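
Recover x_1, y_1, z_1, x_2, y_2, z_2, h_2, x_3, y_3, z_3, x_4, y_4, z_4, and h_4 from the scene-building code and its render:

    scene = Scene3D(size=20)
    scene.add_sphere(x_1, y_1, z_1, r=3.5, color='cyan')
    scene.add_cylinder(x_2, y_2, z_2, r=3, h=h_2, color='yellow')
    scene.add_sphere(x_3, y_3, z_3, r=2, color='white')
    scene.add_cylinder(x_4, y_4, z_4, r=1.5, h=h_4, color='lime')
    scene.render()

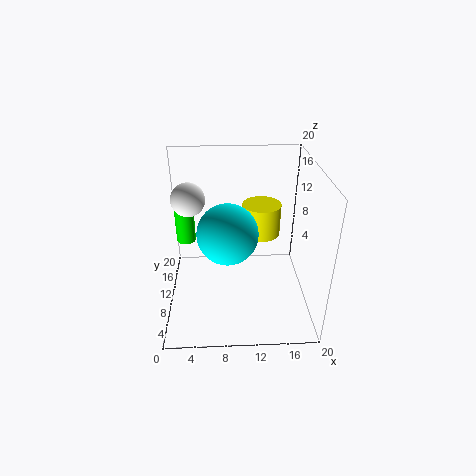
x_1 = 8.5; y_1 = 3.5; z_1 = 14.5; x_2 = 14; y_2 = 16.5; z_2 = 7; h_2 = 5; x_3 = 4; y_3 = 6.5; z_3 = 17.5; x_4 = 2; y_4 = 16.5; z_4 = 6; h_4 = 5.5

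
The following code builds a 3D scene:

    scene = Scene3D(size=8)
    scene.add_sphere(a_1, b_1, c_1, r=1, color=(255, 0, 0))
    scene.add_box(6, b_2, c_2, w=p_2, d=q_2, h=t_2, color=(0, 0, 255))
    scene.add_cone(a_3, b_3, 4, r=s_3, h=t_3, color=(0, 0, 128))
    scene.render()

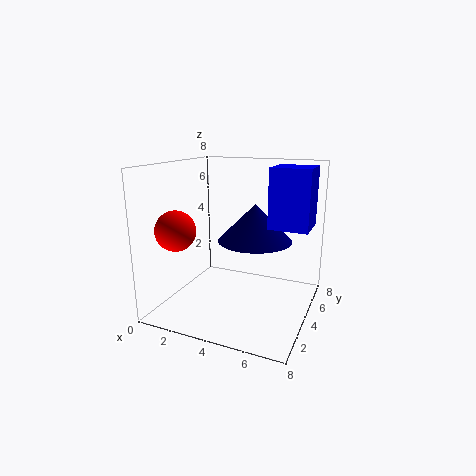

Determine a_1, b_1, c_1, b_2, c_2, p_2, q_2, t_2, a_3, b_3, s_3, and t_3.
a_1 = 2
b_1 = 1
c_1 = 5
b_2 = 3
c_2 = 5
p_2 = 2
q_2 = 2
t_2 = 3
a_3 = 5
b_3 = 4
s_3 = 2
t_3 = 2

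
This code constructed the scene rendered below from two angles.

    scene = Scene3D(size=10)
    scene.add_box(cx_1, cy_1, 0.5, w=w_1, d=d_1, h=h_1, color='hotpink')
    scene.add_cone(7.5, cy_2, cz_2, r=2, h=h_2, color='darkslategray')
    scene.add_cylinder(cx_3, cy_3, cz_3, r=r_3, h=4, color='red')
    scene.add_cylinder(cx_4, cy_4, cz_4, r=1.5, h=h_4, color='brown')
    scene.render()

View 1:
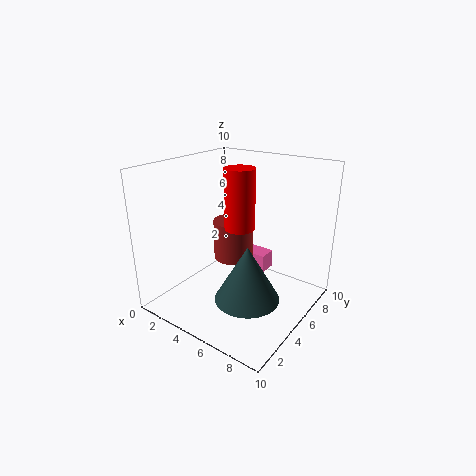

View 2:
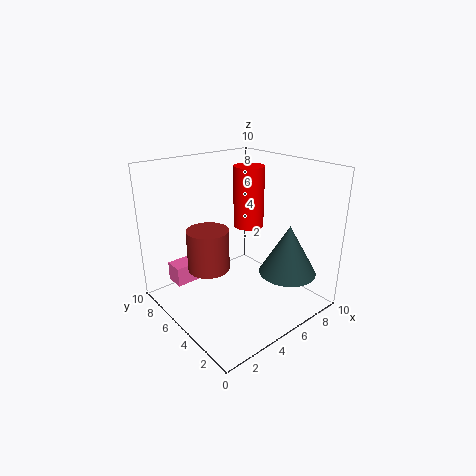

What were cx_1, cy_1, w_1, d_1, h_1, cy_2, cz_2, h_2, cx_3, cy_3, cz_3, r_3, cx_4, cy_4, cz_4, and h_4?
cx_1 = 2, cy_1 = 8.5, w_1 = 3, d_1 = 1.5, h_1 = 1.5, cy_2 = 2.5, cz_2 = 2.5, h_2 = 3.5, cx_3 = 5.5, cy_3 = 4.5, cz_3 = 6, r_3 = 1, cx_4 = 3.5, cy_4 = 6.5, cz_4 = 2.5, h_4 = 3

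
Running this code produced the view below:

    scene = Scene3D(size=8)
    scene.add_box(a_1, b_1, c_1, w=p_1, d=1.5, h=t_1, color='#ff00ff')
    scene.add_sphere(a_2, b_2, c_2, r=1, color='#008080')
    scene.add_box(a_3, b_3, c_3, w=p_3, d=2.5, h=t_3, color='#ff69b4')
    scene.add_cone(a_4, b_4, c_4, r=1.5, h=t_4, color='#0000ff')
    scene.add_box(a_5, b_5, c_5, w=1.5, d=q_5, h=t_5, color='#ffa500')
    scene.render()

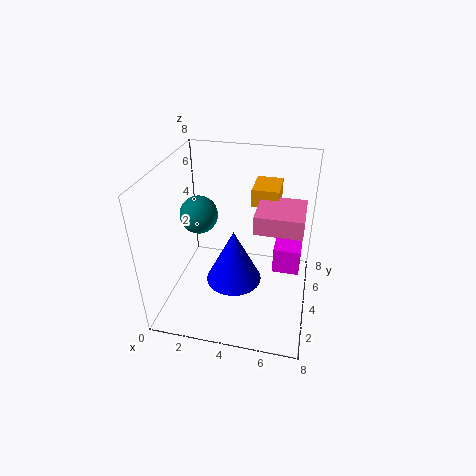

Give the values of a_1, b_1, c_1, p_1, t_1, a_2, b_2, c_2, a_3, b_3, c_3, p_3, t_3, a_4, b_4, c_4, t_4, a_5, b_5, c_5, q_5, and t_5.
a_1 = 6, b_1 = 4, c_1 = 2, p_1 = 1.5, t_1 = 1.5, a_2 = 2, b_2 = 3.5, c_2 = 5.5, a_3 = 5, b_3 = 3, c_3 = 5, p_3 = 2.5, t_3 = 1, a_4 = 4, b_4 = 3, c_4 = 2, t_4 = 3, a_5 = 4.5, b_5 = 5, c_5 = 5.5, q_5 = 2, t_5 = 1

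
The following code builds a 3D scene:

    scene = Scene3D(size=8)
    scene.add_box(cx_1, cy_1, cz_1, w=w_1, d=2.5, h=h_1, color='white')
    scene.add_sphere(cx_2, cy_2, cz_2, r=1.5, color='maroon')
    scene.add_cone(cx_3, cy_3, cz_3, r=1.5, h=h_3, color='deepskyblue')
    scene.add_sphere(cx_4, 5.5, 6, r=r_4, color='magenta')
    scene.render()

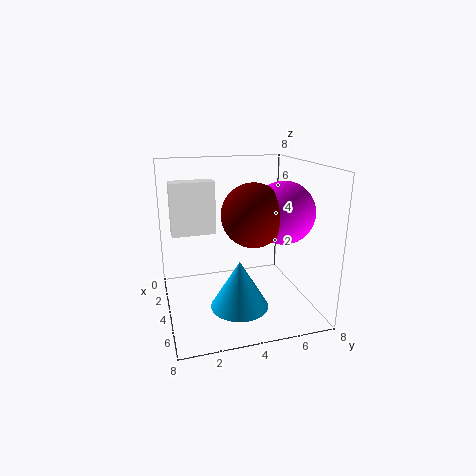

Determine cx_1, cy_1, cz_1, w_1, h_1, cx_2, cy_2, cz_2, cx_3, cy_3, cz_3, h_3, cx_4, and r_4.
cx_1 = 2
cy_1 = 0.5
cz_1 = 4
w_1 = 1
h_1 = 3
cx_2 = 6.5
cy_2 = 4
cz_2 = 6
cx_3 = 6
cy_3 = 3.5
cz_3 = 1
h_3 = 2.5
cx_4 = 6.5
r_4 = 1.5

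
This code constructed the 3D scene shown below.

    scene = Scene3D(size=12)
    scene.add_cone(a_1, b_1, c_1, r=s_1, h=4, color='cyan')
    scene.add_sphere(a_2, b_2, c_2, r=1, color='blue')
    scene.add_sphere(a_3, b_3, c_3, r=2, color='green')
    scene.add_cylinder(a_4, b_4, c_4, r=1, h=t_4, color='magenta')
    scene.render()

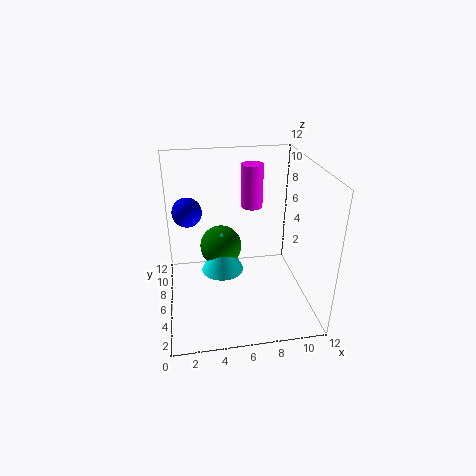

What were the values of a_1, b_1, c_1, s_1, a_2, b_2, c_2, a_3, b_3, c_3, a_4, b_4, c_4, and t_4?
a_1 = 5
b_1 = 9
c_1 = 1
s_1 = 2
a_2 = 2
b_2 = 3
c_2 = 10
a_3 = 5
b_3 = 10
c_3 = 3
a_4 = 8
b_4 = 10
c_4 = 7
t_4 = 4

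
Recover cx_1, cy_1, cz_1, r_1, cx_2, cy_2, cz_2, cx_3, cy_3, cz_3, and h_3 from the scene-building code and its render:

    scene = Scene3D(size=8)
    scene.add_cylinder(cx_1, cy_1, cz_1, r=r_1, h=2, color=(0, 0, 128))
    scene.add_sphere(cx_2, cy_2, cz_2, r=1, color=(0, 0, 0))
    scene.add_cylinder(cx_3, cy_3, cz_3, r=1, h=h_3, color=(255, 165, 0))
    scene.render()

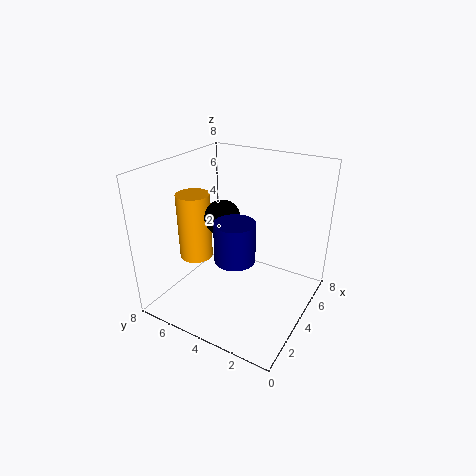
cx_1 = 2, cy_1 = 3, cz_1 = 4, r_1 = 1, cx_2 = 4, cy_2 = 5, cz_2 = 5, cx_3 = 4, cy_3 = 7, cz_3 = 2, h_3 = 4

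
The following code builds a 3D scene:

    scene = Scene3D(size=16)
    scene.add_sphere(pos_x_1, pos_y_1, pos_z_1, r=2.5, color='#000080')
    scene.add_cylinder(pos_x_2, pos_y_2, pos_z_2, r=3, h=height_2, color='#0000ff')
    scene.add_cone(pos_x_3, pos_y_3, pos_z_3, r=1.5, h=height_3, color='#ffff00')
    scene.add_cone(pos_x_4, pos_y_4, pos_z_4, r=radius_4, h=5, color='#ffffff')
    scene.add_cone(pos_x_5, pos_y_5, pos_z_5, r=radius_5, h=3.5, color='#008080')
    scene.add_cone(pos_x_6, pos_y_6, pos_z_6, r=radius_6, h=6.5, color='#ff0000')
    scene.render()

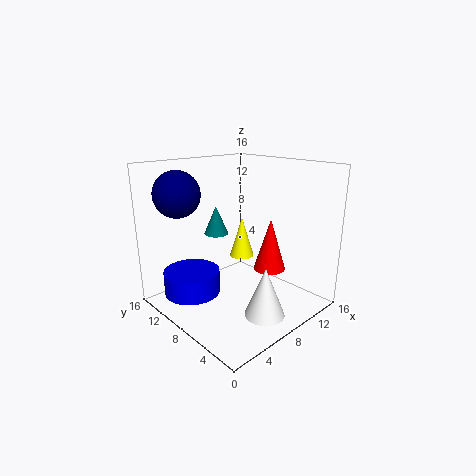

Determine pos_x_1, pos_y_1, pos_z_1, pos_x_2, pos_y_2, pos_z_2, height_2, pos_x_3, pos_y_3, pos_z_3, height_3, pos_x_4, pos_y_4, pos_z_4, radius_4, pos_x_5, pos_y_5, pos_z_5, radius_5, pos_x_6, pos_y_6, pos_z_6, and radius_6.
pos_x_1 = 3, pos_y_1 = 12, pos_z_1 = 13, pos_x_2 = 3, pos_y_2 = 10, pos_z_2 = 2.5, height_2 = 2.5, pos_x_3 = 11.5, pos_y_3 = 11, pos_z_3 = 4, height_3 = 5, pos_x_4 = 6, pos_y_4 = 2, pos_z_4 = 2, radius_4 = 2, pos_x_5 = 9, pos_y_5 = 13, pos_z_5 = 7, radius_5 = 1.5, pos_x_6 = 13.5, pos_y_6 = 8, pos_z_6 = 2.5, radius_6 = 2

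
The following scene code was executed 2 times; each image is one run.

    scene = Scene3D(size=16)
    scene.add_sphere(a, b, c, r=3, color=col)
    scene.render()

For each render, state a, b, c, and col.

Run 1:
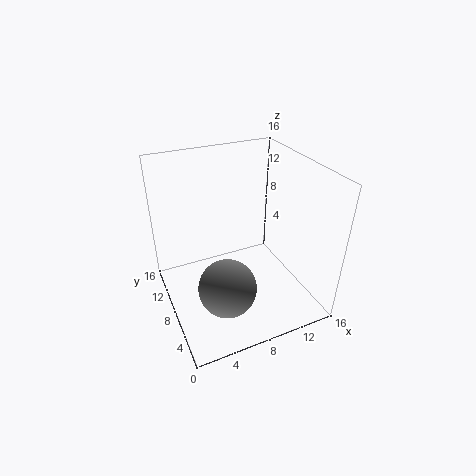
a = 5, b = 4, c = 5, col = 'gray'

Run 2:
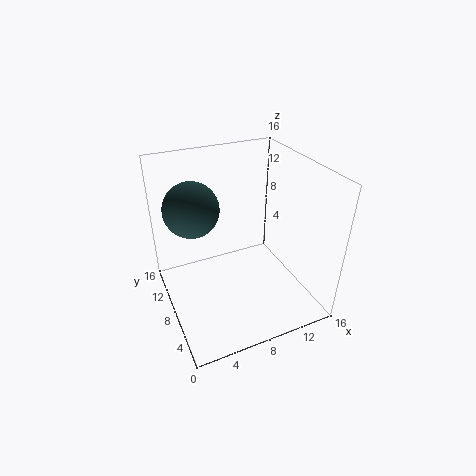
a = 3.5, b = 10, c = 11.5, col = 'darkslategray'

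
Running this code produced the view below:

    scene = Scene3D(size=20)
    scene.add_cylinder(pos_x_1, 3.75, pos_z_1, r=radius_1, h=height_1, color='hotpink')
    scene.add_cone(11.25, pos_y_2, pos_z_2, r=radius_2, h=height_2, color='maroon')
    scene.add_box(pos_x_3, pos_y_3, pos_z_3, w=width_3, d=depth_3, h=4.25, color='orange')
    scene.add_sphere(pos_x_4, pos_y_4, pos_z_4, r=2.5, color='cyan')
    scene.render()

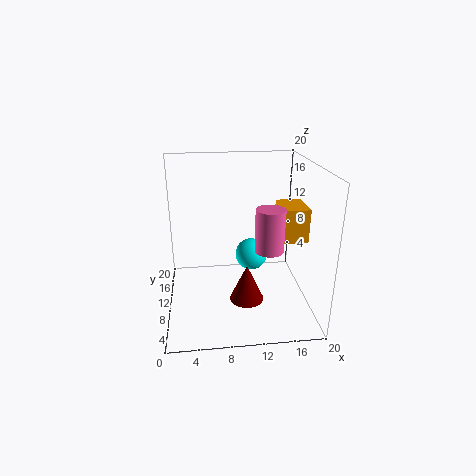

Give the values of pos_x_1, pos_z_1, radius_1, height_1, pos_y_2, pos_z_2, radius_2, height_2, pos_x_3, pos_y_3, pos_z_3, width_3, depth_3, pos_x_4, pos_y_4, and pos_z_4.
pos_x_1 = 13, pos_z_1 = 11, radius_1 = 1.75, height_1 = 5.25, pos_y_2 = 9.5, pos_z_2 = 0.25, radius_2 = 2.5, height_2 = 5.5, pos_x_3 = 14.75, pos_y_3 = 4.25, pos_z_3 = 11.5, width_3 = 3.25, depth_3 = 4.5, pos_x_4 = 12.75, pos_y_4 = 15, pos_z_4 = 4.75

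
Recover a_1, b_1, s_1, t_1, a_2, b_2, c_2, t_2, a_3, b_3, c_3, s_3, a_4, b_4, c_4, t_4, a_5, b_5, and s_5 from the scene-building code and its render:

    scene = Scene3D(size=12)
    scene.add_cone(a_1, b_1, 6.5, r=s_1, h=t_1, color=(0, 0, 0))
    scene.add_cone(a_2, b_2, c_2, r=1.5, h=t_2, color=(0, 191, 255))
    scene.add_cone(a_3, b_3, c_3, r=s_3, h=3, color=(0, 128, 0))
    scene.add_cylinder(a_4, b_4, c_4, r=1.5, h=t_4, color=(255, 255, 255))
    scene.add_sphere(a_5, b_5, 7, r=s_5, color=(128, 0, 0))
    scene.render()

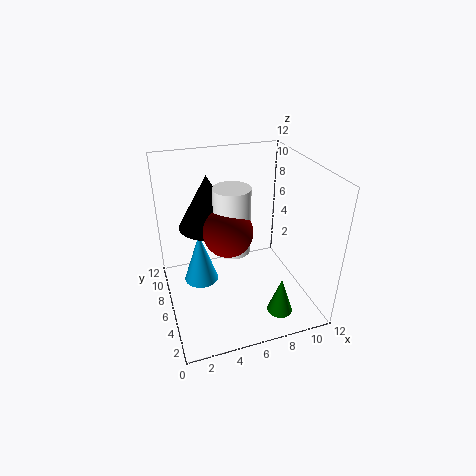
a_1 = 4; b_1 = 8; s_1 = 2.5; t_1 = 4.5; a_2 = 3; b_2 = 7.5; c_2 = 1.5; t_2 = 4.5; a_3 = 8; b_3 = 1.5; c_3 = 1.5; s_3 = 1; a_4 = 5.5; b_4 = 6; c_4 = 5; t_4 = 5.5; a_5 = 5; b_5 = 5.5; s_5 = 2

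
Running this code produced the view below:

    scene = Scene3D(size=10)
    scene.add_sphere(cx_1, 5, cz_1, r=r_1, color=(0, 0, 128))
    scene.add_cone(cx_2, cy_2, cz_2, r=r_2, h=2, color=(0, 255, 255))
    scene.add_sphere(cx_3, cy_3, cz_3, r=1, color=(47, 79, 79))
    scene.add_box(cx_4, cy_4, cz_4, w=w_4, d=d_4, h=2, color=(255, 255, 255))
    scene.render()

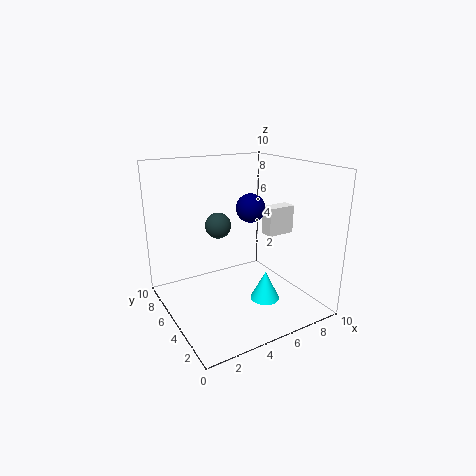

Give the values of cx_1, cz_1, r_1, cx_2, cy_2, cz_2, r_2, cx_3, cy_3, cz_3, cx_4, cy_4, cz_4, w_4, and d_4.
cx_1 = 6; cz_1 = 7; r_1 = 1; cx_2 = 6; cy_2 = 3; cz_2 = 1; r_2 = 1; cx_3 = 5; cy_3 = 8; cz_3 = 5; cx_4 = 7; cy_4 = 4; cz_4 = 5; w_4 = 2; d_4 = 1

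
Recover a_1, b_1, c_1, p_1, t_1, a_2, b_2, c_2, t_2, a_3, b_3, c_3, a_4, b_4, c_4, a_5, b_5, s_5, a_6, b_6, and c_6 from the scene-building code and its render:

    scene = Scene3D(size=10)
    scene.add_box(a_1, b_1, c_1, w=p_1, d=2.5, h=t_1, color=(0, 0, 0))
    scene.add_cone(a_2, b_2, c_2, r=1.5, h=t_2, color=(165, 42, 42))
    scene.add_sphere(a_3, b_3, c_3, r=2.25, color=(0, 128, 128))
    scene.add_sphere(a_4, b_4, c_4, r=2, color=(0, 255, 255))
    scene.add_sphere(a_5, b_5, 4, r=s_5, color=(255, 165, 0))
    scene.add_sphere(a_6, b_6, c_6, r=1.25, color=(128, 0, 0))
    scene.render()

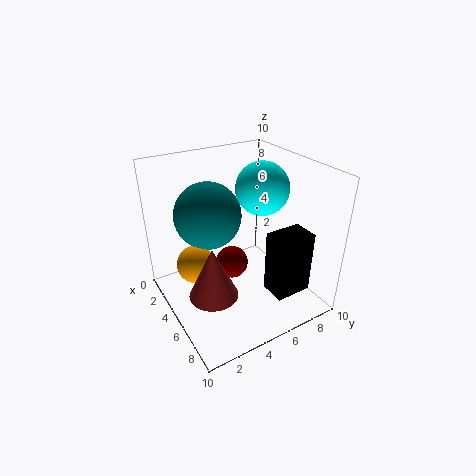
a_1 = 7.25; b_1 = 5.75; c_1 = 2; p_1 = 1.75; t_1 = 4.25; a_2 = 7.5; b_2 = 1.75; c_2 = 3.25; t_2 = 3.25; a_3 = 4; b_3 = 3.25; c_3 = 6.75; a_4 = 3.5; b_4 = 8; c_4 = 7.5; a_5 = 5; b_5 = 1.75; s_5 = 1.25; a_6 = 3.25; b_6 = 5.5; c_6 = 1.75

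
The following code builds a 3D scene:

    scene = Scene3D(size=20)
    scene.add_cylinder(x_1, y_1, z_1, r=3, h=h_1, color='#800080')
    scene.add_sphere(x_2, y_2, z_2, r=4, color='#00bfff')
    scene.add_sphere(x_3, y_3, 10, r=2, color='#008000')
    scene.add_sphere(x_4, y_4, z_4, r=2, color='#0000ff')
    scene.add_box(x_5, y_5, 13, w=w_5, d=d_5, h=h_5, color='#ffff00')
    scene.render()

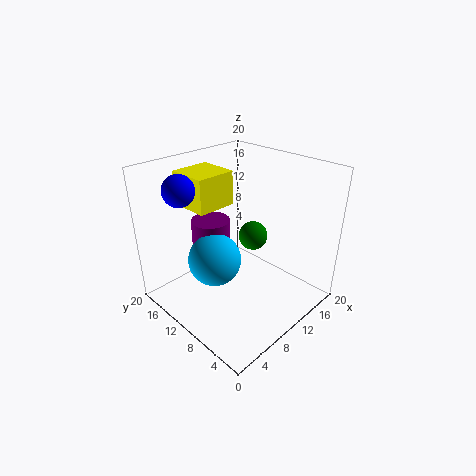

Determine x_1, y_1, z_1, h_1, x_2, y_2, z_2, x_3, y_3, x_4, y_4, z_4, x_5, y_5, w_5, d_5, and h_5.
x_1 = 11; y_1 = 17; z_1 = 1; h_1 = 9; x_2 = 9; y_2 = 14; z_2 = 5; x_3 = 12; y_3 = 9; x_4 = 3; y_4 = 13; z_4 = 18; x_5 = 7; y_5 = 14; w_5 = 6; d_5 = 6; h_5 = 5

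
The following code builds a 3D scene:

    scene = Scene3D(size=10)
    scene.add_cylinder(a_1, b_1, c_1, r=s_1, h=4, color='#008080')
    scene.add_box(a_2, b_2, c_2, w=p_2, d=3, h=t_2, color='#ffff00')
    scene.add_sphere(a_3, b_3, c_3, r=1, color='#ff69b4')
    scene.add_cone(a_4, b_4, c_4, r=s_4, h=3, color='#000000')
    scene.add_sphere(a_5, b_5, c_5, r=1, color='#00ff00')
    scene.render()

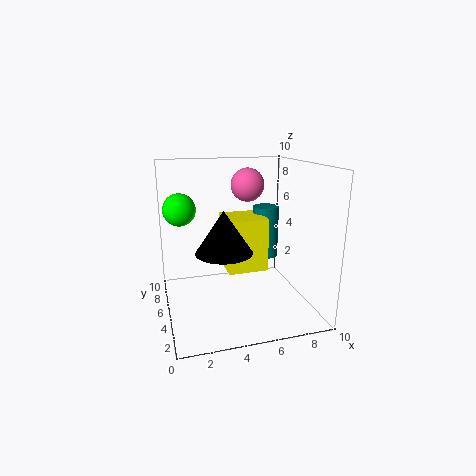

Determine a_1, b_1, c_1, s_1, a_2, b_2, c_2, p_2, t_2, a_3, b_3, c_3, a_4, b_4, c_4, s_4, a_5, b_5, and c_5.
a_1 = 8; b_1 = 7.5; c_1 = 2.5; s_1 = 1; a_2 = 4.5; b_2 = 5.5; c_2 = 2; p_2 = 3; t_2 = 4; a_3 = 5; b_3 = 3; c_3 = 9; a_4 = 4; b_4 = 5; c_4 = 4; s_4 = 2; a_5 = 1; b_5 = 4; c_5 = 7.5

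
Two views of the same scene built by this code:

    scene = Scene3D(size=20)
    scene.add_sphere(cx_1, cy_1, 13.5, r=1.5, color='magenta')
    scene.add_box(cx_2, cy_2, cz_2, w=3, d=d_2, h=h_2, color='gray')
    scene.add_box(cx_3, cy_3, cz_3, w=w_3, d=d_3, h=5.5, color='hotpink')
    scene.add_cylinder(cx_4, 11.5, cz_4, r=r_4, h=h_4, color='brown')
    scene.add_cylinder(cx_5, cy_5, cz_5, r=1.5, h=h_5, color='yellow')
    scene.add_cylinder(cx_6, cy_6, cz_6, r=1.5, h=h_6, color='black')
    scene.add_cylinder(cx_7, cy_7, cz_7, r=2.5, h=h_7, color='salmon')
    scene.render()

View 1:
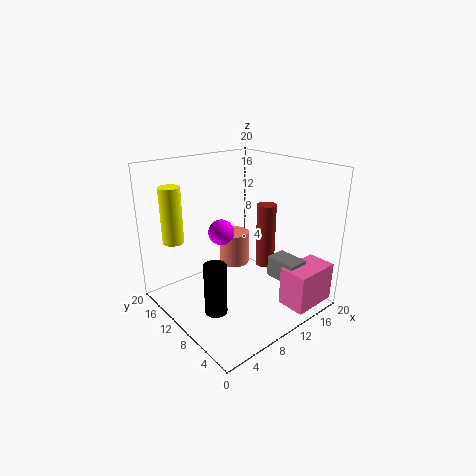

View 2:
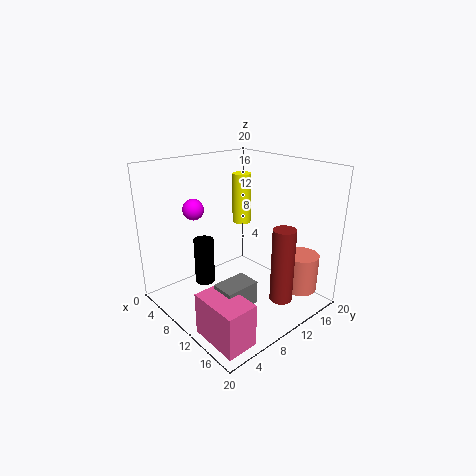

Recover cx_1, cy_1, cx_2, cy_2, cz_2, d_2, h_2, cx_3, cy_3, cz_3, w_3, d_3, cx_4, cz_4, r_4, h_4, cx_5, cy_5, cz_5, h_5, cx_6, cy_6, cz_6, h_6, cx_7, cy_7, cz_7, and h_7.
cx_1 = 4.5
cy_1 = 6.5
cx_2 = 13.5
cy_2 = 3
cz_2 = 4
d_2 = 4.5
h_2 = 3
cx_3 = 13
cy_3 = 0.5
cz_3 = 1
w_3 = 6.5
d_3 = 4
cx_4 = 17
cz_4 = 3
r_4 = 1.5
h_4 = 10
cx_5 = 3.5
cy_5 = 16.5
cz_5 = 9
h_5 = 8
cx_6 = 4.5
cy_6 = 8
cz_6 = 1.5
h_6 = 7
cx_7 = 15.5
cy_7 = 17.5
cz_7 = 1.5
h_7 = 5.5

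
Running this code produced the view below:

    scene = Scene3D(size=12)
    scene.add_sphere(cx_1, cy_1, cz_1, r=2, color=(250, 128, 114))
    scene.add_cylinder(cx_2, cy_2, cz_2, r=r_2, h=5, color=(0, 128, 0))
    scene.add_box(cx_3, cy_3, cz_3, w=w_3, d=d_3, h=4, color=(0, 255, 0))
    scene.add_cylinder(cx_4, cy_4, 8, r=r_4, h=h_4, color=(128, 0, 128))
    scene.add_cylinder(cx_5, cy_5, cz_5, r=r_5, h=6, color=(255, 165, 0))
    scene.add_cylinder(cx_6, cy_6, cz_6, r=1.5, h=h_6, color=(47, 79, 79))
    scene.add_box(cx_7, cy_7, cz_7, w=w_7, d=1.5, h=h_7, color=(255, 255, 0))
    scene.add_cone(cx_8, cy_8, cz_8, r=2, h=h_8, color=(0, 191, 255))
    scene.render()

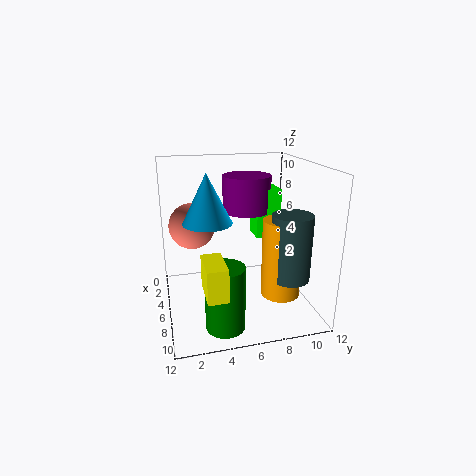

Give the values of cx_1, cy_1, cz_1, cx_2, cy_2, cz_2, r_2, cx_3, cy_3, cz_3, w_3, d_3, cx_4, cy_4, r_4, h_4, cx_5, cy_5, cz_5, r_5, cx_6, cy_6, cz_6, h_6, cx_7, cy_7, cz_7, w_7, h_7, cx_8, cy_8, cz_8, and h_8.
cx_1 = 3.5, cy_1 = 2.5, cz_1 = 6.5, cx_2 = 10, cy_2 = 4, cz_2 = 0.5, r_2 = 1.5, cx_3 = 4.5, cy_3 = 7.5, cz_3 = 6, w_3 = 2, d_3 = 2, cx_4 = 5, cy_4 = 7, r_4 = 2, h_4 = 3, cx_5 = 9.5, cy_5 = 8.5, cz_5 = 2.5, r_5 = 1.5, cx_6 = 10, cy_6 = 9, cz_6 = 4, h_6 = 5, cx_7 = 8.5, cy_7 = 2.5, cz_7 = 3.5, w_7 = 3, h_7 = 2.5, cx_8 = 6, cy_8 = 3.5, cz_8 = 7.5, h_8 = 4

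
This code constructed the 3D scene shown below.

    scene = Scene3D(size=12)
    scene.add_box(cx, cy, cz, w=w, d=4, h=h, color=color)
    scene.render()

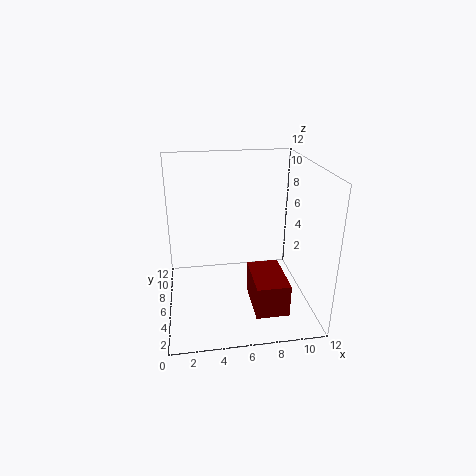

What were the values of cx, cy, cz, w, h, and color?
cx = 6.5
cy = 0.5
cz = 2
w = 2.5
h = 2.5
color = 'maroon'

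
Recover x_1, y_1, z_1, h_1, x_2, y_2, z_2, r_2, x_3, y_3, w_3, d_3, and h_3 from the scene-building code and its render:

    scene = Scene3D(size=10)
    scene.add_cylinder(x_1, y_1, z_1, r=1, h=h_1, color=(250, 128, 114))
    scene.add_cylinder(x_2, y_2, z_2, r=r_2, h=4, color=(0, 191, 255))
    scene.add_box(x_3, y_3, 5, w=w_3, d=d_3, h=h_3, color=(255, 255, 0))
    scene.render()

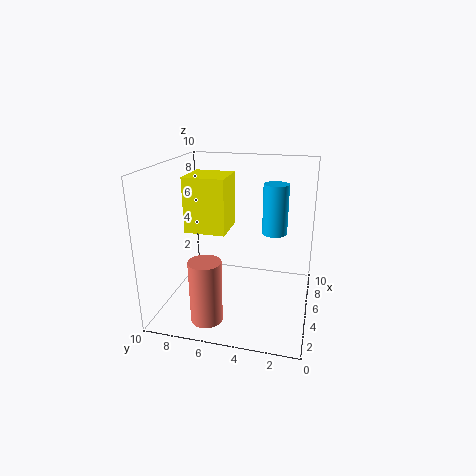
x_1 = 1, y_1 = 6, z_1 = 1, h_1 = 4, x_2 = 9, y_2 = 3, z_2 = 4, r_2 = 1, x_3 = 5, y_3 = 6, w_3 = 3, d_3 = 3, h_3 = 4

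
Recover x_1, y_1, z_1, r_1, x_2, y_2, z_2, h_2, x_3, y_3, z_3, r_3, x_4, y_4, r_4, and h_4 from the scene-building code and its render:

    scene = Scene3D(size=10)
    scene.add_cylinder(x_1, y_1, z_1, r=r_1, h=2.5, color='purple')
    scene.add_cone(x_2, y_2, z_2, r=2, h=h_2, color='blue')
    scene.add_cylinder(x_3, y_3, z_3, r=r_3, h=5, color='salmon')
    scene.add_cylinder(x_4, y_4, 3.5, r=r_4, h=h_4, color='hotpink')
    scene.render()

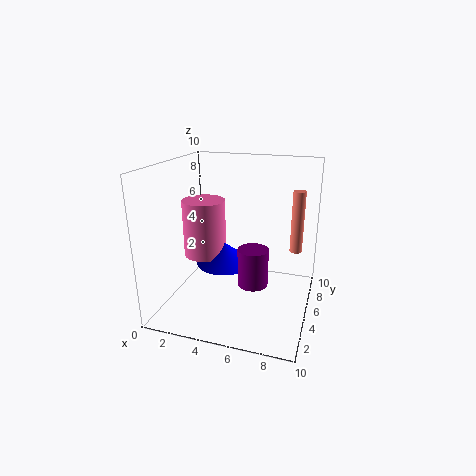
x_1 = 6.5, y_1 = 3.5, z_1 = 2.5, r_1 = 1, x_2 = 4, y_2 = 5, z_2 = 3, h_2 = 1.5, x_3 = 8.5, y_3 = 9.5, z_3 = 2.5, r_3 = 0.5, x_4 = 2.5, y_4 = 5, r_4 = 1.5, h_4 = 4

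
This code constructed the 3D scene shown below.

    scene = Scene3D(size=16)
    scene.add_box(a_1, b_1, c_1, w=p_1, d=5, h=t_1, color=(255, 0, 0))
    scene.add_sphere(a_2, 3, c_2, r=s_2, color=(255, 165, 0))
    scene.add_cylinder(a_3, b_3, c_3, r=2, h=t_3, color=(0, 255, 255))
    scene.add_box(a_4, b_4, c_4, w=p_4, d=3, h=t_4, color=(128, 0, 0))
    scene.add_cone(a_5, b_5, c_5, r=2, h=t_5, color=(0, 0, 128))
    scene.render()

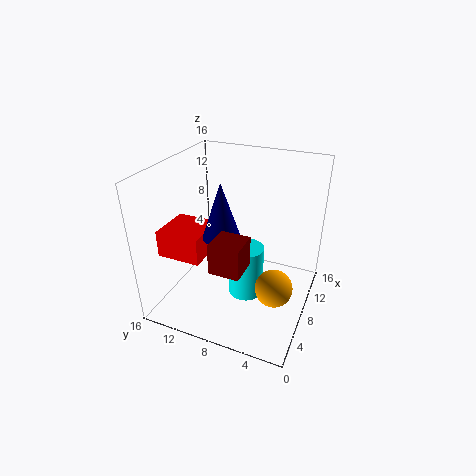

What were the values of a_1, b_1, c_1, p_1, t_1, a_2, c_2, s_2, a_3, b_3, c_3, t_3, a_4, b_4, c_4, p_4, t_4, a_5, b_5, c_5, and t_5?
a_1 = 4
b_1 = 11
c_1 = 6
p_1 = 5
t_1 = 3
a_2 = 6
c_2 = 4
s_2 = 2
a_3 = 8
b_3 = 7
c_3 = 1
t_3 = 6
a_4 = 1
b_4 = 5
c_4 = 8
p_4 = 3
t_4 = 3
a_5 = 6
b_5 = 9
c_5 = 9
t_5 = 6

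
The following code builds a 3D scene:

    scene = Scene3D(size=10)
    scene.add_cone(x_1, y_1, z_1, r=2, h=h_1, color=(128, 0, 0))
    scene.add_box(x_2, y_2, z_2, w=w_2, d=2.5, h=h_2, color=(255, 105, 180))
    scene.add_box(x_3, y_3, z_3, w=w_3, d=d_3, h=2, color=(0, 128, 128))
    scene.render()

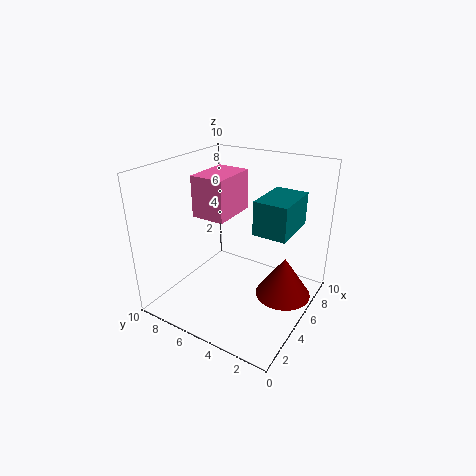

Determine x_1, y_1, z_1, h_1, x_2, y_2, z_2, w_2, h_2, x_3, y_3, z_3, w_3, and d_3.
x_1 = 6.5
y_1 = 2
z_1 = 0.5
h_1 = 3
x_2 = 4.5
y_2 = 6
z_2 = 6
w_2 = 3.5
h_2 = 3
x_3 = 2.5
y_3 = 0.5
z_3 = 7
w_3 = 3
d_3 = 2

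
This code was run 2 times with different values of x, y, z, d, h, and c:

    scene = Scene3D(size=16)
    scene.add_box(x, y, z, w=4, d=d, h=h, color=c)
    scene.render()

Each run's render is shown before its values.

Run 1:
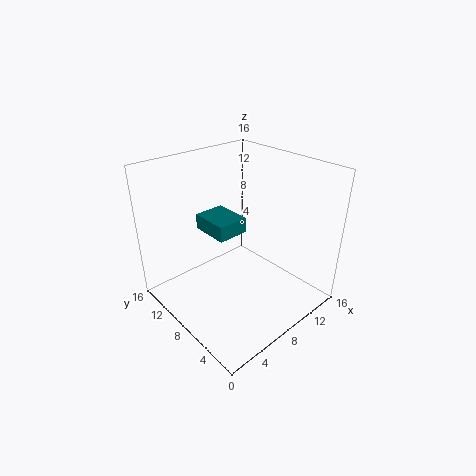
x = 8; y = 11; z = 6; d = 5; h = 2; c = 'teal'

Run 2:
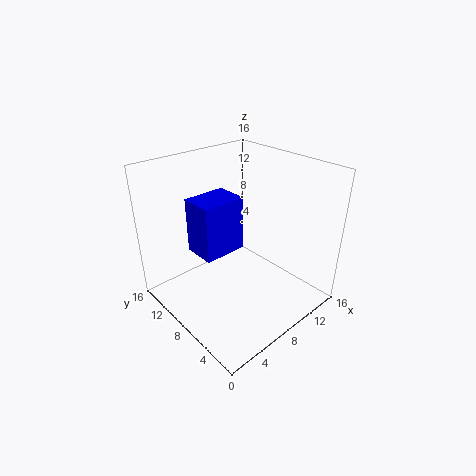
x = 1; y = 4; z = 10; d = 3; h = 5; c = 'blue'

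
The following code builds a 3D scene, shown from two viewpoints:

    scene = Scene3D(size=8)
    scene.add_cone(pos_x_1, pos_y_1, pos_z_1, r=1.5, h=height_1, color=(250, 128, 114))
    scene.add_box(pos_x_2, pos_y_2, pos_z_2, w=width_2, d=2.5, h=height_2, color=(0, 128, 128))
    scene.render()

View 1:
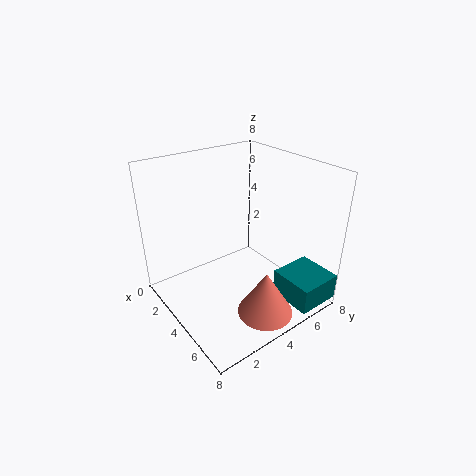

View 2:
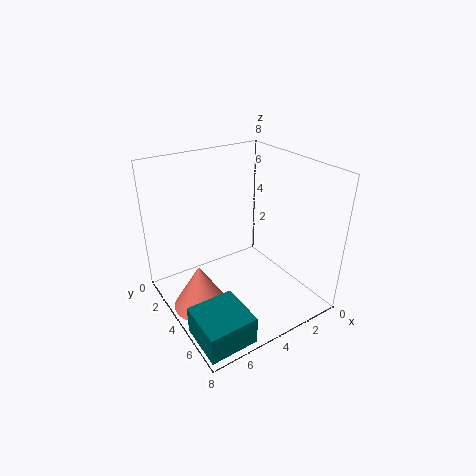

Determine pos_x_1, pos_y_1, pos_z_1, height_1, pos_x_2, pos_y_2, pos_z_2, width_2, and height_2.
pos_x_1 = 6.5; pos_y_1 = 4; pos_z_1 = 0.5; height_1 = 2.5; pos_x_2 = 5.5; pos_y_2 = 5.5; pos_z_2 = 0.5; width_2 = 2.5; height_2 = 1.5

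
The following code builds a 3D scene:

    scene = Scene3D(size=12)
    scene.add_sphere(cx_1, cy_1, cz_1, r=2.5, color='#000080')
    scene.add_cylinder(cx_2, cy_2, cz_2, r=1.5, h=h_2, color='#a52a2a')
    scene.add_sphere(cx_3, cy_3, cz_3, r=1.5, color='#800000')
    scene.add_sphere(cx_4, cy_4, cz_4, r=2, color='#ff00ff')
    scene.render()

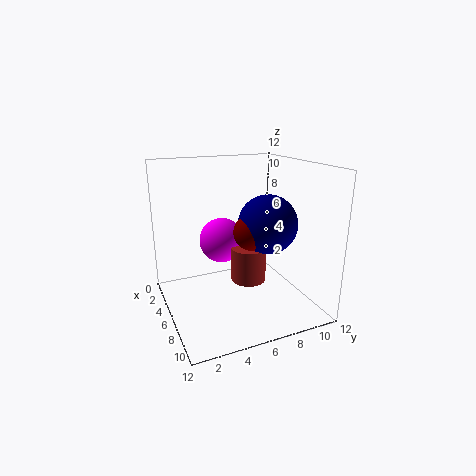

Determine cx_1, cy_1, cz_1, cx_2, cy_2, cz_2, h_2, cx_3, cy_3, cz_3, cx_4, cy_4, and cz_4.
cx_1 = 6.5
cy_1 = 8.5
cz_1 = 7
cx_2 = 6
cy_2 = 7
cz_2 = 2
h_2 = 3
cx_3 = 6.5
cy_3 = 7
cz_3 = 6.5
cx_4 = 3.5
cy_4 = 5.5
cz_4 = 5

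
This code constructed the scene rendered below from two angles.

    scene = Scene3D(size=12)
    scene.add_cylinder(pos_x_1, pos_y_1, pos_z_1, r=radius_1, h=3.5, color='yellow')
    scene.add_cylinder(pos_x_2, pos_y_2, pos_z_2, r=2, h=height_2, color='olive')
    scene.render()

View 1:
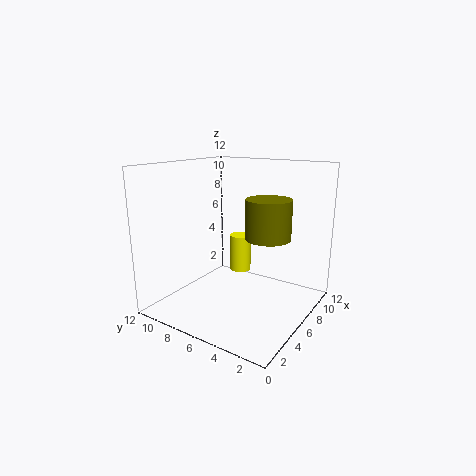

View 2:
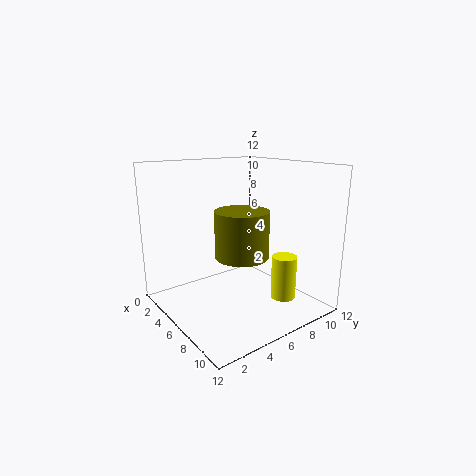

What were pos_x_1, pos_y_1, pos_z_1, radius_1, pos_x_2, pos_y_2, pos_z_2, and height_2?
pos_x_1 = 9.5; pos_y_1 = 8; pos_z_1 = 1.5; radius_1 = 1; pos_x_2 = 8.5; pos_y_2 = 4.5; pos_z_2 = 5.5; height_2 = 3.5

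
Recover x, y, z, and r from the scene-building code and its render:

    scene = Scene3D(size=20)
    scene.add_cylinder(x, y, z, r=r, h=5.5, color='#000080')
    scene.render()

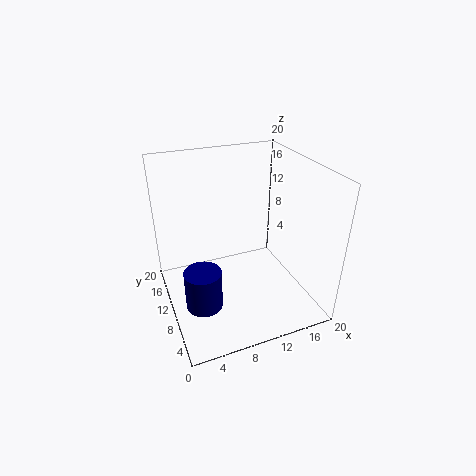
x = 4
y = 7.5
z = 2
r = 2.5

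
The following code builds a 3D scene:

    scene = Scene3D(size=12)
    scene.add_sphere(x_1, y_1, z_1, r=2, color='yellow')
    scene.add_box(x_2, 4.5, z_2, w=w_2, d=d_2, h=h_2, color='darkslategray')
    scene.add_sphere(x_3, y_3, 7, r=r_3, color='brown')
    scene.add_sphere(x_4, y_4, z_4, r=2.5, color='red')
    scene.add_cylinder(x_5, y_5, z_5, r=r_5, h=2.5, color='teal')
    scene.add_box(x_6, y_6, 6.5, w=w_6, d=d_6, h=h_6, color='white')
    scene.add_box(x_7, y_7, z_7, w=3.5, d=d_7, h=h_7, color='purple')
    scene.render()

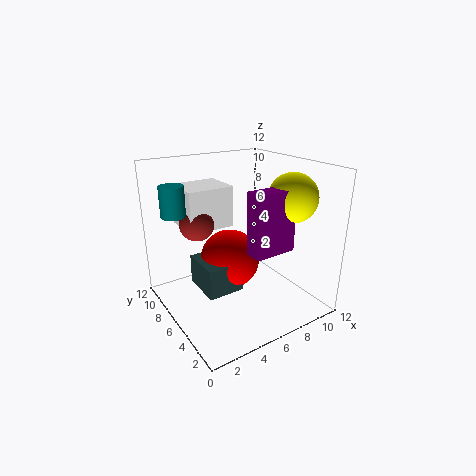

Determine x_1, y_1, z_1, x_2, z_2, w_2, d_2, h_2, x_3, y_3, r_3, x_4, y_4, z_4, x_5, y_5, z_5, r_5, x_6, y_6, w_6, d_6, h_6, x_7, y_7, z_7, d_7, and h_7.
x_1 = 9.5; y_1 = 3.5; z_1 = 9.5; x_2 = 2.5; z_2 = 2; w_2 = 3; d_2 = 3.5; h_2 = 2.5; x_3 = 3.5; y_3 = 8.5; r_3 = 1.5; x_4 = 5.5; y_4 = 6.5; z_4 = 4; x_5 = 1.5; y_5 = 8.5; z_5 = 8; r_5 = 1; x_6 = 2.5; y_6 = 7.5; w_6 = 4; d_6 = 3.5; h_6 = 3.5; x_7 = 5.5; y_7 = 2.5; z_7 = 5.5; d_7 = 1.5; h_7 = 5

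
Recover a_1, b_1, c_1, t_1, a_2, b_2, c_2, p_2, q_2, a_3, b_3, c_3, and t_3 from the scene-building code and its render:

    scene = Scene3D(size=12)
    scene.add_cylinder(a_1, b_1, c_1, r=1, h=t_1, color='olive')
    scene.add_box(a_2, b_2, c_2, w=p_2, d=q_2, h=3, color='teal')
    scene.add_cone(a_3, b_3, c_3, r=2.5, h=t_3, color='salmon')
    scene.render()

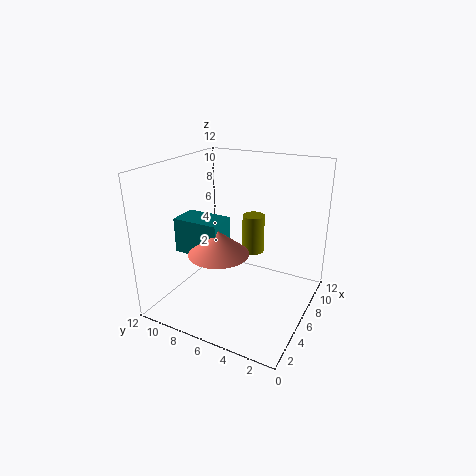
a_1 = 9, b_1 = 6, c_1 = 3.5, t_1 = 3.5, a_2 = 4, b_2 = 7, c_2 = 4.5, p_2 = 2.5, q_2 = 4, a_3 = 4.5, b_3 = 7, c_3 = 5, t_3 = 2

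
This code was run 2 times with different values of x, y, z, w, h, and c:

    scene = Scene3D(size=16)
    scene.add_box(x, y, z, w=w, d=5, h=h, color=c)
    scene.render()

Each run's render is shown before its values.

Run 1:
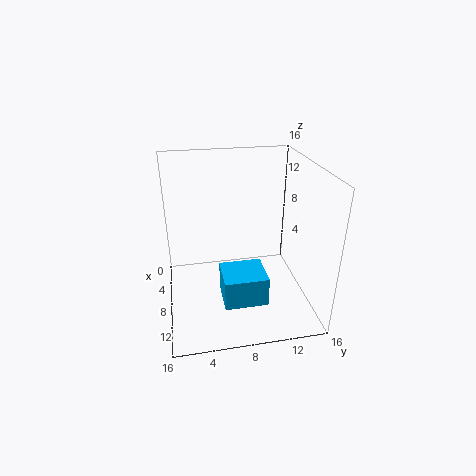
x = 6.5, y = 6, z = 0.5, w = 4.5, h = 3.5, c = 'deepskyblue'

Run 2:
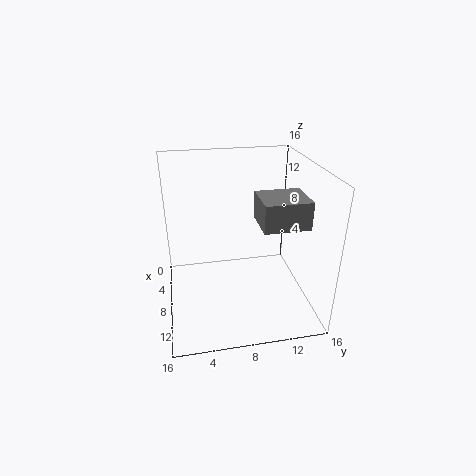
x = 7, y = 10, z = 10, w = 4.5, h = 3, c = 'gray'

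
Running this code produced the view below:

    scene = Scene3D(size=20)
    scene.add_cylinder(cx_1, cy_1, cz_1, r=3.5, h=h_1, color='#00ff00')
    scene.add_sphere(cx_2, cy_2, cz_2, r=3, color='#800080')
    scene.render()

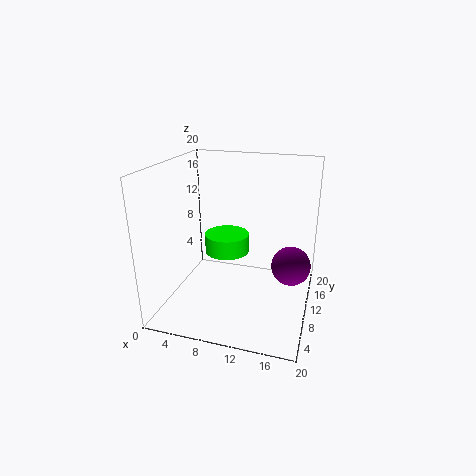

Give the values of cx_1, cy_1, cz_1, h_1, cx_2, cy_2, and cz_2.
cx_1 = 6.5
cy_1 = 15.5
cz_1 = 5
h_1 = 3
cx_2 = 17
cy_2 = 15
cz_2 = 4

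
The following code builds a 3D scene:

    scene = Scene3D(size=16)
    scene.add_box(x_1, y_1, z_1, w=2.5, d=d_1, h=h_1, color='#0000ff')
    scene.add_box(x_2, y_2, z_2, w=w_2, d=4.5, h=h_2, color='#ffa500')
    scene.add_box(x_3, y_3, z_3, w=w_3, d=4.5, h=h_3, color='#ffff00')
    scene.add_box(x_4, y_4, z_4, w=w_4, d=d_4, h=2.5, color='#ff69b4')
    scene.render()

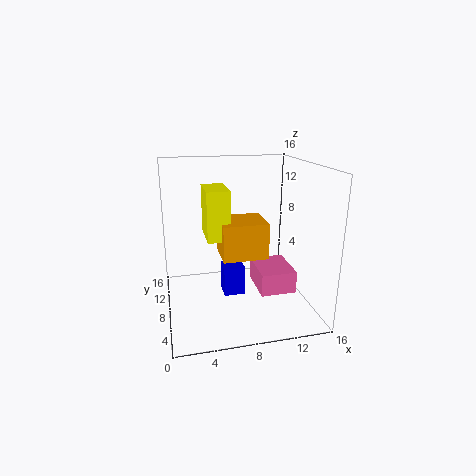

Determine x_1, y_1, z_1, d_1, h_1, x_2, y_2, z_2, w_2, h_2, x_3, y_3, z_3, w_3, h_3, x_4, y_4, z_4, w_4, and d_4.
x_1 = 6.5, y_1 = 8.5, z_1 = 0.5, d_1 = 2.5, h_1 = 3.5, x_2 = 6, y_2 = 6, z_2 = 6, w_2 = 5, h_2 = 4, x_3 = 4.5, y_3 = 7, z_3 = 8, w_3 = 2.5, h_3 = 5.5, x_4 = 10, y_4 = 5, z_4 = 2, w_4 = 4, d_4 = 5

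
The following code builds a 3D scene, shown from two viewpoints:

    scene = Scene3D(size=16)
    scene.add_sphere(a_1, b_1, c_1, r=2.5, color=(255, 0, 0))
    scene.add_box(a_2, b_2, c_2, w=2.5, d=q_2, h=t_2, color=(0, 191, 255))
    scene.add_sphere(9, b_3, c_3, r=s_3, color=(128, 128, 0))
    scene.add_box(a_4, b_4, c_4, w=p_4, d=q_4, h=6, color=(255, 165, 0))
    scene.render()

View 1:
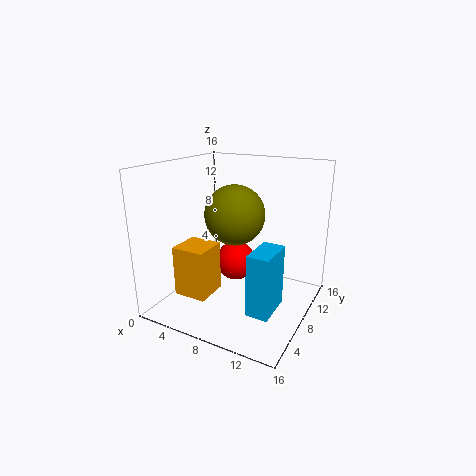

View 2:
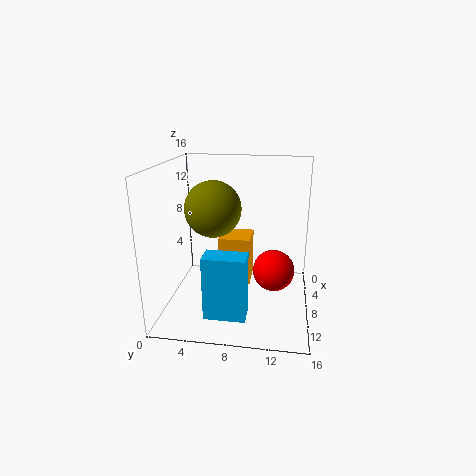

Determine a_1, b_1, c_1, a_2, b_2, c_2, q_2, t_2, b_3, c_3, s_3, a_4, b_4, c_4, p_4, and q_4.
a_1 = 5.5
b_1 = 12
c_1 = 3
a_2 = 10.5
b_2 = 5
c_2 = 0.5
q_2 = 4.5
t_2 = 7
b_3 = 5.5
c_3 = 11.5
s_3 = 3
a_4 = 1
b_4 = 5
c_4 = 0.5
p_4 = 4
q_4 = 4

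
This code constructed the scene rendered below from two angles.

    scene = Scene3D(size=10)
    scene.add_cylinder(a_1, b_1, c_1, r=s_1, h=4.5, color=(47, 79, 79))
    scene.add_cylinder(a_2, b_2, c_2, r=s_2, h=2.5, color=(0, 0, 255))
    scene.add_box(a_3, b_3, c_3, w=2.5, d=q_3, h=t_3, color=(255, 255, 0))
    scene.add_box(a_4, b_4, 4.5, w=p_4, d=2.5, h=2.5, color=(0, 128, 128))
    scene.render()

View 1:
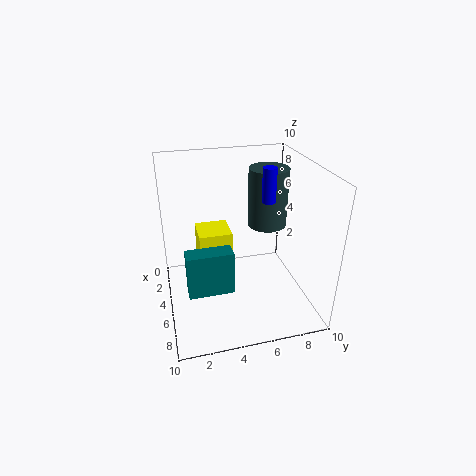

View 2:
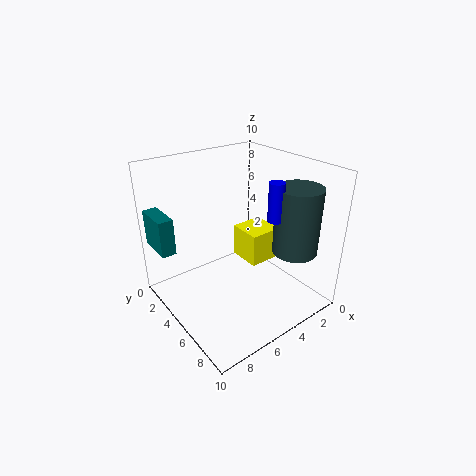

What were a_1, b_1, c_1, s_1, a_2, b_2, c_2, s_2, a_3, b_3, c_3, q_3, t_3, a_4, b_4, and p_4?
a_1 = 2.5, b_1 = 8, c_1 = 4.5, s_1 = 1.5, a_2 = 4, b_2 = 7.5, c_2 = 7, s_2 = 0.5, a_3 = 1, b_3 = 2.5, c_3 = 2, q_3 = 2.5, t_3 = 2.5, a_4 = 9, b_4 = 1, p_4 = 1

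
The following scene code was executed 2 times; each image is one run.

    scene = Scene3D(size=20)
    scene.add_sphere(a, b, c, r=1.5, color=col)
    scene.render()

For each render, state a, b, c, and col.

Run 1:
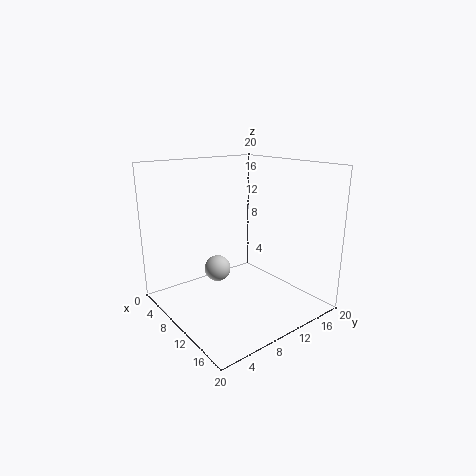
a = 14.5, b = 3.5, c = 9, col = 'lightgray'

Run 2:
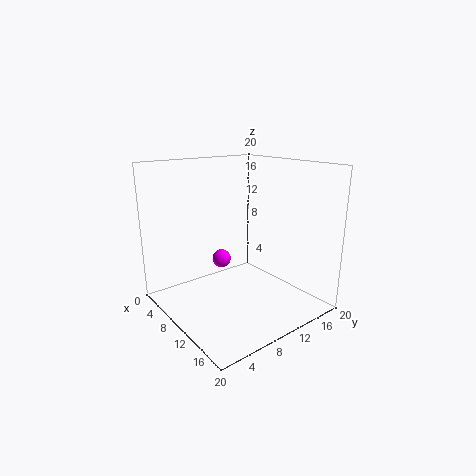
a = 3, b = 12, c = 4, col = 'magenta'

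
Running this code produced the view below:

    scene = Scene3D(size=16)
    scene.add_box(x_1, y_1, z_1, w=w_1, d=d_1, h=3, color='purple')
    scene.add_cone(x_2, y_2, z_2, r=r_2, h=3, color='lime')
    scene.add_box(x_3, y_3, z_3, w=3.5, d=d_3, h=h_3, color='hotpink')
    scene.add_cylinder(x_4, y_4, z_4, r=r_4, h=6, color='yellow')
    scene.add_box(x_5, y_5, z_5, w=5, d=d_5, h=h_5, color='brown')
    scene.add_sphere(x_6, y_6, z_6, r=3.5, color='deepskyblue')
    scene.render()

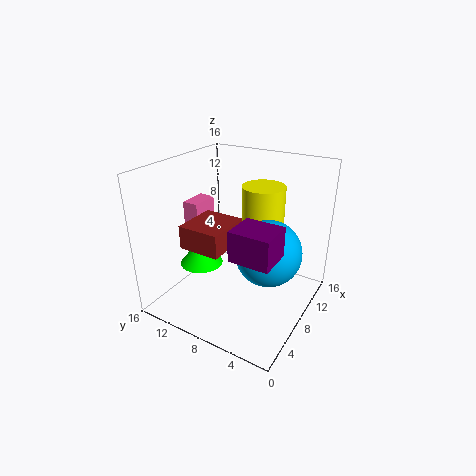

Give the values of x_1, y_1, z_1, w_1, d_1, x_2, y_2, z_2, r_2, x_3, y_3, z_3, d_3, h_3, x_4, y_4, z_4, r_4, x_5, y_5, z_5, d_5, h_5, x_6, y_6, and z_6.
x_1 = 2; y_1 = 1.5; z_1 = 9; w_1 = 3.5; d_1 = 4; x_2 = 7; y_2 = 12.5; z_2 = 4; r_2 = 2.5; x_3 = 8.5; y_3 = 14; z_3 = 6; d_3 = 2; h_3 = 4.5; x_4 = 12; y_4 = 7; z_4 = 7; r_4 = 2.5; x_5 = 3; y_5 = 7.5; z_5 = 8; d_5 = 4.5; h_5 = 2.5; x_6 = 7.5; y_6 = 4; z_6 = 7.5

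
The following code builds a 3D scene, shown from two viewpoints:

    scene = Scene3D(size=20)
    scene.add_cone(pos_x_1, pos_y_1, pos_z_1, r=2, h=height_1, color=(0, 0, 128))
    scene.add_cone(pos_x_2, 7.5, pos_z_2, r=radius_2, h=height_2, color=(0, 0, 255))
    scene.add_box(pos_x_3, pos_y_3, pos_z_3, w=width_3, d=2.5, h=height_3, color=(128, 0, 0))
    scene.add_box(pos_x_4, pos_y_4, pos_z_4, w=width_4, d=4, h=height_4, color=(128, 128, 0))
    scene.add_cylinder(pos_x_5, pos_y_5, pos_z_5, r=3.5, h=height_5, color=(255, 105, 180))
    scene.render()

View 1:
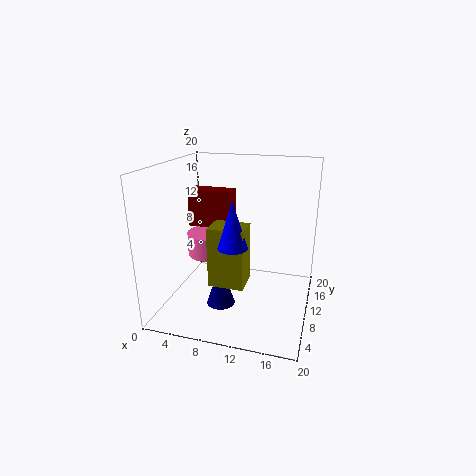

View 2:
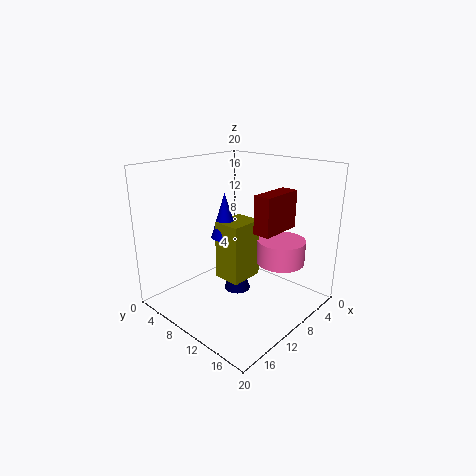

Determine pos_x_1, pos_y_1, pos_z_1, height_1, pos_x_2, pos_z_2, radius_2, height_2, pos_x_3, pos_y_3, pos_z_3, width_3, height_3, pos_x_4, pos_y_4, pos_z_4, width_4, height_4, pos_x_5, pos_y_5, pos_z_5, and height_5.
pos_x_1 = 8
pos_y_1 = 8
pos_z_1 = 0.5
height_1 = 6
pos_x_2 = 10
pos_z_2 = 9.5
radius_2 = 2
height_2 = 6.5
pos_x_3 = 2
pos_y_3 = 11.5
pos_z_3 = 10.5
width_3 = 6.5
height_3 = 5.5
pos_x_4 = 6.5
pos_y_4 = 7
pos_z_4 = 3.5
width_4 = 5
height_4 = 8.5
pos_x_5 = 4.5
pos_y_5 = 13.5
pos_z_5 = 5.5
height_5 = 3.5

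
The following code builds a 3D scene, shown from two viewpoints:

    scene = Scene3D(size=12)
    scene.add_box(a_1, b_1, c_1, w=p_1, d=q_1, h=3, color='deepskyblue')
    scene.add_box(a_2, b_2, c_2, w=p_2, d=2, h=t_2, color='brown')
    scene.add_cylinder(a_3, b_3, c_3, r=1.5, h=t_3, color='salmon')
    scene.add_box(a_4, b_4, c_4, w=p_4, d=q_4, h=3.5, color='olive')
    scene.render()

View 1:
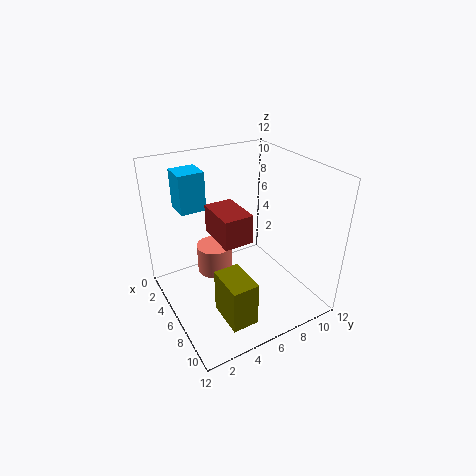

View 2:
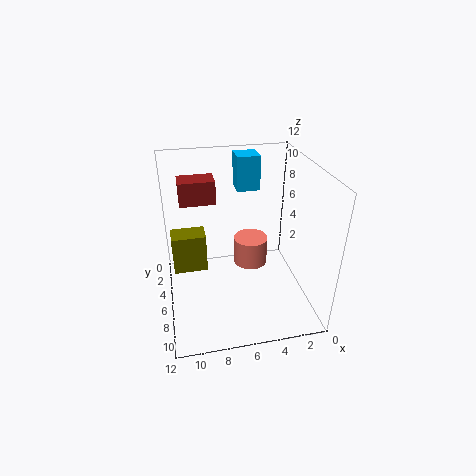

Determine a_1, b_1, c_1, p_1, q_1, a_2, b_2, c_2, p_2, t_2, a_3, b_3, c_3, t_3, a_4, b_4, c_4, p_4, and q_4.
a_1 = 3.5
b_1 = 1.5
c_1 = 9
p_1 = 2
q_1 = 2
a_2 = 7.5
b_2 = 2.5
c_2 = 8.5
p_2 = 3
t_2 = 2
a_3 = 4.5
b_3 = 4.5
c_3 = 2.5
t_3 = 2.5
a_4 = 8.5
b_4 = 2.5
c_4 = 2
p_4 = 3
q_4 = 2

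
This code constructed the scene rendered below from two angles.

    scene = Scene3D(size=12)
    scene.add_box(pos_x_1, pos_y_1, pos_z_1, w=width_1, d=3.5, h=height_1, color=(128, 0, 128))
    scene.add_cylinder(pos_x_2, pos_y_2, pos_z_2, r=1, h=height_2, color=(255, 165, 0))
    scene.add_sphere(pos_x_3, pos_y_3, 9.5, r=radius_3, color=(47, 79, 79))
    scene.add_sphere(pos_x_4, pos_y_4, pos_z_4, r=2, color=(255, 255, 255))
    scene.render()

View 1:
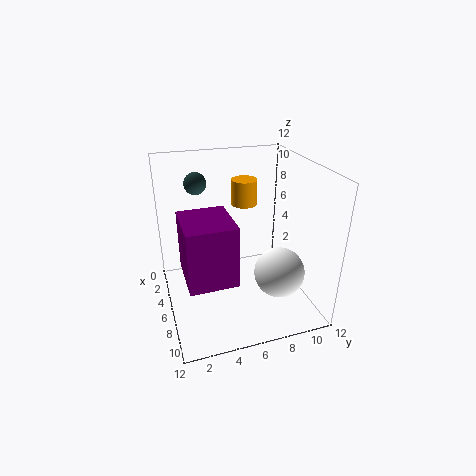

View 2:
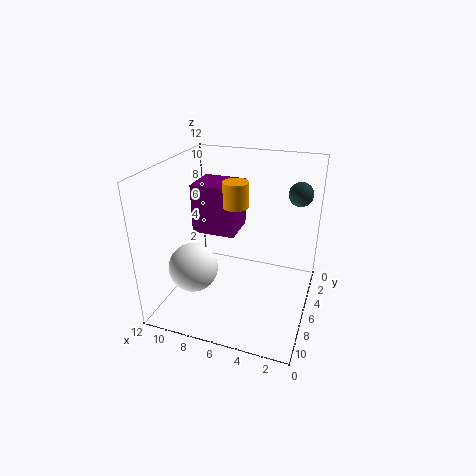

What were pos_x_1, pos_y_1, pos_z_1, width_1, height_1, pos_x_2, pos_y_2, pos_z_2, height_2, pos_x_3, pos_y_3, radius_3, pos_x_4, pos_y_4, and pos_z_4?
pos_x_1 = 7, pos_y_1 = 1, pos_z_1 = 5, width_1 = 4, height_1 = 4.5, pos_x_2 = 6, pos_y_2 = 6.5, pos_z_2 = 9, height_2 = 2, pos_x_3 = 1.5, pos_y_3 = 3.5, radius_3 = 1, pos_x_4 = 9, pos_y_4 = 8.5, pos_z_4 = 4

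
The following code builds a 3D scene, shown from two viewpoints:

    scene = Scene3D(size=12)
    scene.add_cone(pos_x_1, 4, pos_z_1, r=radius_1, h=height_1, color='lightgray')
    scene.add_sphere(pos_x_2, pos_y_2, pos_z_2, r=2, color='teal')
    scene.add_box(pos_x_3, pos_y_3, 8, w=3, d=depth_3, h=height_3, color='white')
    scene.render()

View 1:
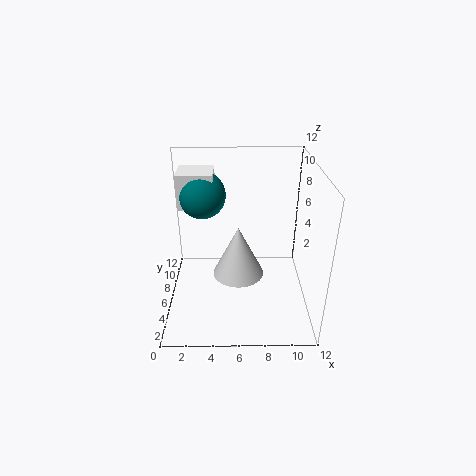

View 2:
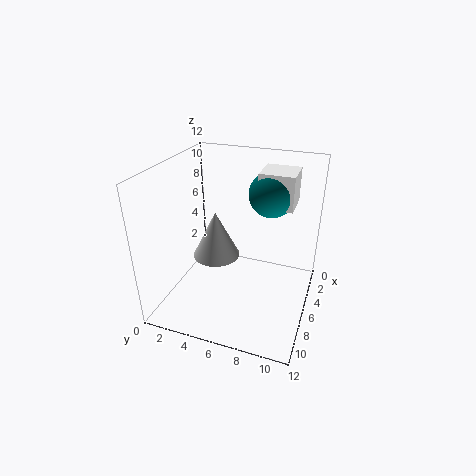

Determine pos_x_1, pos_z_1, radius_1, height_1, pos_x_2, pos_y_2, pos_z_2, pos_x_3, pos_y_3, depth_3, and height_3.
pos_x_1 = 6
pos_z_1 = 4
radius_1 = 2
height_1 = 4
pos_x_2 = 3
pos_y_2 = 8
pos_z_2 = 9
pos_x_3 = 1
pos_y_3 = 7
depth_3 = 3
height_3 = 3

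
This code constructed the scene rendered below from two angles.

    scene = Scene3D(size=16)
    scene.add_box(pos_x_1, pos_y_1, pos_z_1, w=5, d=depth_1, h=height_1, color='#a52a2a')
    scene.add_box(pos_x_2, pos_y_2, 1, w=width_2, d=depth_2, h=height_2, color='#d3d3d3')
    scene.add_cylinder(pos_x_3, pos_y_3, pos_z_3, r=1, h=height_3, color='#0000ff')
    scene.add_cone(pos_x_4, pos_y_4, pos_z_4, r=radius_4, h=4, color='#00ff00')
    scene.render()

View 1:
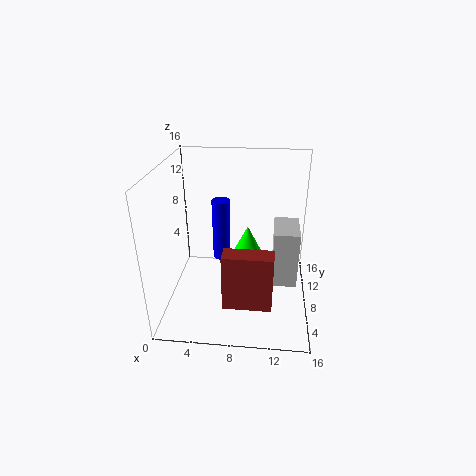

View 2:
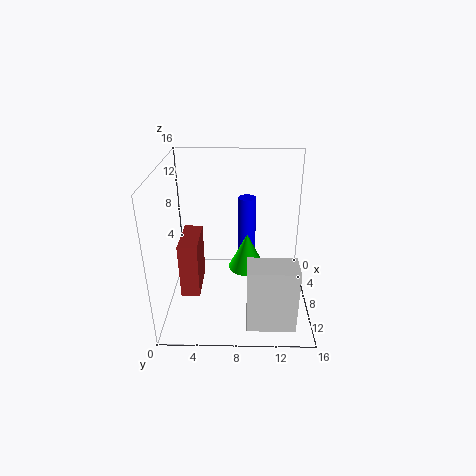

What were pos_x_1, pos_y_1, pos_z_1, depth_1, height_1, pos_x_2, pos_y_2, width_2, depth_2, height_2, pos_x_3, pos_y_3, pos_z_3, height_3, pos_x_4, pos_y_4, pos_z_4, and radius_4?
pos_x_1 = 7
pos_y_1 = 2
pos_z_1 = 3
depth_1 = 2
height_1 = 6
pos_x_2 = 12
pos_y_2 = 9
width_2 = 3
depth_2 = 5
height_2 = 7
pos_x_3 = 6
pos_y_3 = 9
pos_z_3 = 5
height_3 = 7
pos_x_4 = 9
pos_y_4 = 9
pos_z_4 = 5
radius_4 = 2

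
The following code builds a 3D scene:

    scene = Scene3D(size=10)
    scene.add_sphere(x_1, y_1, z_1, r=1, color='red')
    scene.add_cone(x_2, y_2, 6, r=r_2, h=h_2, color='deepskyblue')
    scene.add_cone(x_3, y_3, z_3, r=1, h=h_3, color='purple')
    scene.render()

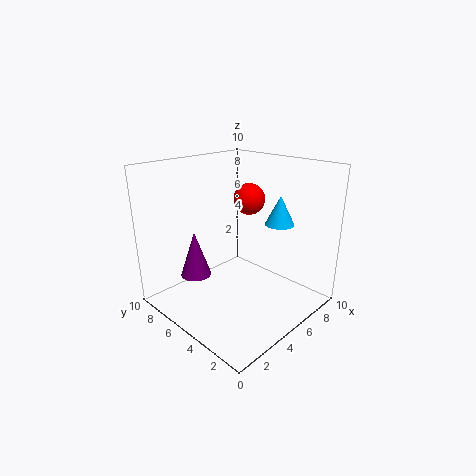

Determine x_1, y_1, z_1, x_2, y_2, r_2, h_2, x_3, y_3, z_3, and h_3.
x_1 = 5, y_1 = 4, z_1 = 8, x_2 = 7, y_2 = 3, r_2 = 1, h_2 = 2, x_3 = 2, y_3 = 6, z_3 = 3, h_3 = 3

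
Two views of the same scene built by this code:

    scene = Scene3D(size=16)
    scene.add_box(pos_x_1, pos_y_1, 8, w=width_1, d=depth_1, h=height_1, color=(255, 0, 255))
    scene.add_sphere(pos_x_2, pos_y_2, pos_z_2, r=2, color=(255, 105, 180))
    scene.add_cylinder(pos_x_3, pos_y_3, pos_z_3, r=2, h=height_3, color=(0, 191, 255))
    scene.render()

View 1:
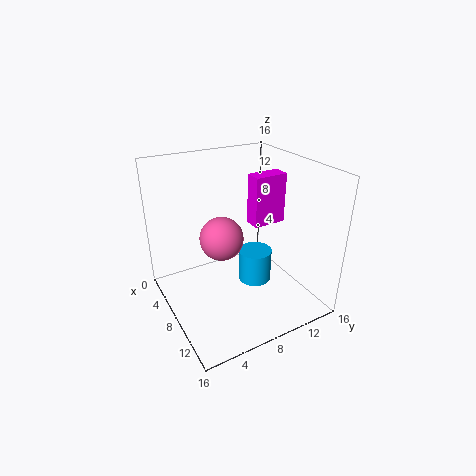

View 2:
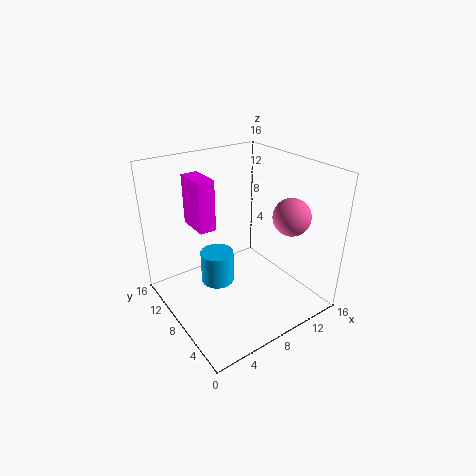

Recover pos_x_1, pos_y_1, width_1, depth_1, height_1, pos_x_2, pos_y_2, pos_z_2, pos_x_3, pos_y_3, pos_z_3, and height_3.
pos_x_1 = 5; pos_y_1 = 11; width_1 = 2; depth_1 = 4; height_1 = 6; pos_x_2 = 12; pos_y_2 = 4; pos_z_2 = 11; pos_x_3 = 7; pos_y_3 = 11; pos_z_3 = 1; height_3 = 4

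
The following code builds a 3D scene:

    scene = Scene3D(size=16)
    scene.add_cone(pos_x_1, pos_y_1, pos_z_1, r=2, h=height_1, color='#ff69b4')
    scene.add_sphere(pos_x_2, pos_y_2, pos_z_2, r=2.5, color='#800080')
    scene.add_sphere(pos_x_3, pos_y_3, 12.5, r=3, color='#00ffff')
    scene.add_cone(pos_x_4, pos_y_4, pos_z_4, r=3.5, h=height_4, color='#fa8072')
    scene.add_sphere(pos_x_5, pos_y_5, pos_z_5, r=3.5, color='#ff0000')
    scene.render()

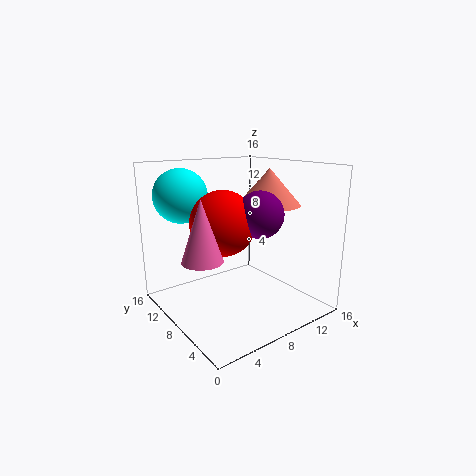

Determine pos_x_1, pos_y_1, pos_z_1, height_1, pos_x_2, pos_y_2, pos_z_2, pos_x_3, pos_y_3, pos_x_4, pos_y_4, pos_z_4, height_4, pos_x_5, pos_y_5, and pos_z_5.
pos_x_1 = 2; pos_y_1 = 5.5; pos_z_1 = 7.5; height_1 = 6; pos_x_2 = 9; pos_y_2 = 5.5; pos_z_2 = 11; pos_x_3 = 3.5; pos_y_3 = 12.5; pos_x_4 = 11.5; pos_y_4 = 7; pos_z_4 = 11.5; height_4 = 4; pos_x_5 = 6; pos_y_5 = 8; pos_z_5 = 10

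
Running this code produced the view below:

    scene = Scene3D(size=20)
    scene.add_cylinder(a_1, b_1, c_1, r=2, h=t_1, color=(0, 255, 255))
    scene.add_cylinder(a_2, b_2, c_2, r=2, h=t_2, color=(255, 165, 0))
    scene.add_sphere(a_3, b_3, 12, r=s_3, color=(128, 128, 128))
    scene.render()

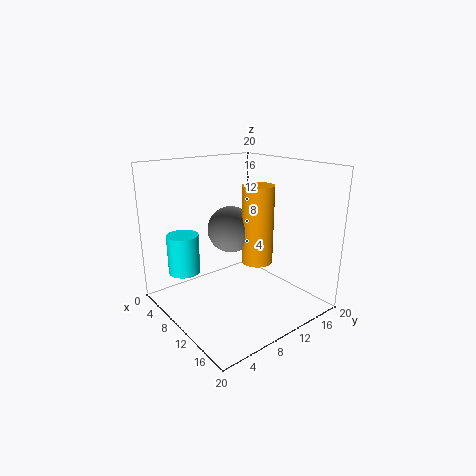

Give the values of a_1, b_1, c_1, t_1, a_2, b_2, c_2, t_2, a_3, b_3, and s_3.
a_1 = 9
b_1 = 2
c_1 = 7
t_1 = 5
a_2 = 14
b_2 = 10
c_2 = 8
t_2 = 10
a_3 = 11
b_3 = 8
s_3 = 3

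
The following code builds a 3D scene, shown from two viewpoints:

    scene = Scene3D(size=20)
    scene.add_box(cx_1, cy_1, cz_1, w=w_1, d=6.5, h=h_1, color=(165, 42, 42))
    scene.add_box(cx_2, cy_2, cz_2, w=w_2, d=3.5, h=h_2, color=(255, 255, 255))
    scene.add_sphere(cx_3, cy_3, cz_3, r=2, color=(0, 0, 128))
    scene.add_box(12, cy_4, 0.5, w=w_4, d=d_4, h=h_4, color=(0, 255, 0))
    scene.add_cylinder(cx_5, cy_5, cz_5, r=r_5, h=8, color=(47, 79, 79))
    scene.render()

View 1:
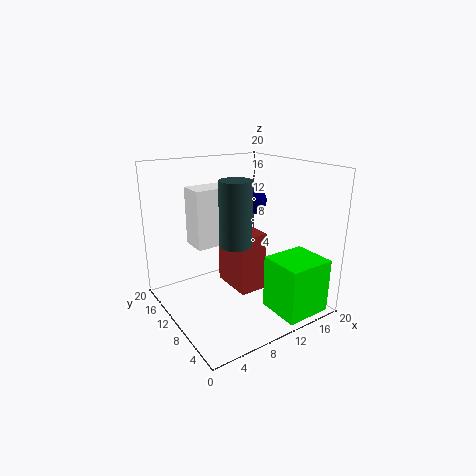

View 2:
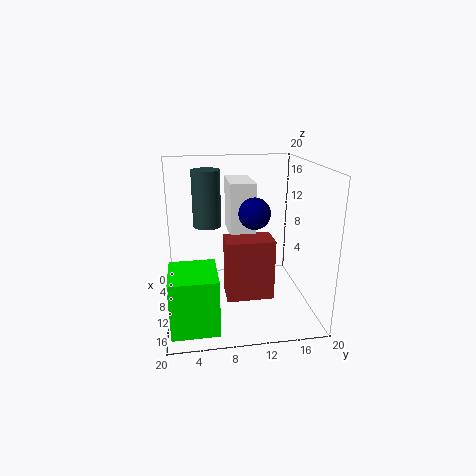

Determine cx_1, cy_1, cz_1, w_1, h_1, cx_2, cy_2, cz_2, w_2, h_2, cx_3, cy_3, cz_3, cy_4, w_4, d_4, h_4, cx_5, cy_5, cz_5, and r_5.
cx_1 = 9.5, cy_1 = 8, cz_1 = 2, w_1 = 4, h_1 = 8.5, cx_2 = 3.5, cy_2 = 9, cz_2 = 10, w_2 = 6.5, h_2 = 7.5, cx_3 = 13.5, cy_3 = 11.5, cz_3 = 14.5, cy_4 = 0.5, w_4 = 6.5, d_4 = 6, h_4 = 7.5, cx_5 = 7, cy_5 = 6, cz_5 = 11, r_5 = 2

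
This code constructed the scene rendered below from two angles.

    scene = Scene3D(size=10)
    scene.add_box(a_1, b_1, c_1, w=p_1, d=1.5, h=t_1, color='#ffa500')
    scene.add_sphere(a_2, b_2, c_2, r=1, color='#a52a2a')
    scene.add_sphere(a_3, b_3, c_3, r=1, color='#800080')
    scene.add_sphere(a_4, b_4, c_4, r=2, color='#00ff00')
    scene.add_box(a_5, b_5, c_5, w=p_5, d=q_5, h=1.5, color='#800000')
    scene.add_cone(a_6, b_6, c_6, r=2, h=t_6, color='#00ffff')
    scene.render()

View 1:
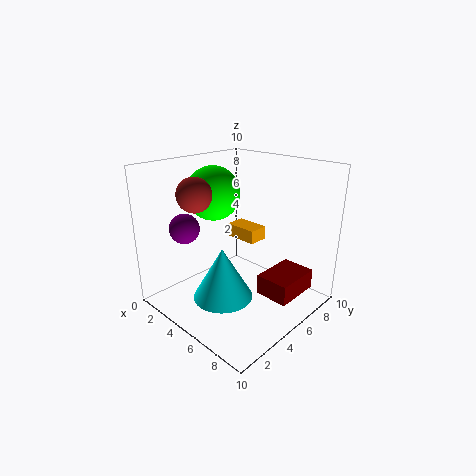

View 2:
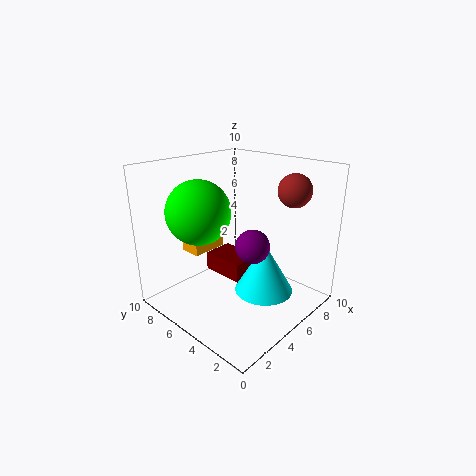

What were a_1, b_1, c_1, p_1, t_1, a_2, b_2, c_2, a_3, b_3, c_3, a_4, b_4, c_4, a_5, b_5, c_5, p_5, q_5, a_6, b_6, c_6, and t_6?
a_1 = 2.5; b_1 = 6.5; c_1 = 4; p_1 = 2.5; t_1 = 1; a_2 = 5.5; b_2 = 1; c_2 = 9; a_3 = 3; b_3 = 2; c_3 = 6; a_4 = 2; b_4 = 5.5; c_4 = 7.5; a_5 = 6; b_5 = 6; c_5 = 0.5; p_5 = 2.5; q_5 = 3.5; a_6 = 5.5; b_6 = 3; c_6 = 1.5; t_6 = 3.5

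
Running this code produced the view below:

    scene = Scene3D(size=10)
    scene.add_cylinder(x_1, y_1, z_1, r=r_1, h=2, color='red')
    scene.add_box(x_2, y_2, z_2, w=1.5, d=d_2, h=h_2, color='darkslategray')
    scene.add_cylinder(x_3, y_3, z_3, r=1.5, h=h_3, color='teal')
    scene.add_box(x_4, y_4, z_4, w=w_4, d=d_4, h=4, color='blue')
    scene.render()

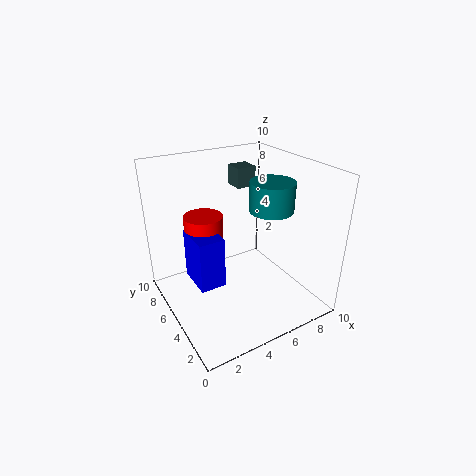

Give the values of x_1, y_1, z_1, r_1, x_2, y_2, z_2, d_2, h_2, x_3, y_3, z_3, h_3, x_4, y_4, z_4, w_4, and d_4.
x_1 = 4; y_1 = 8.5; z_1 = 3.5; r_1 = 1.5; x_2 = 6.5; y_2 = 7.5; z_2 = 7.5; d_2 = 1.5; h_2 = 1.5; x_3 = 7; y_3 = 4; z_3 = 7; h_3 = 2; x_4 = 2.5; y_4 = 6; z_4 = 0.5; w_4 = 2; d_4 = 3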